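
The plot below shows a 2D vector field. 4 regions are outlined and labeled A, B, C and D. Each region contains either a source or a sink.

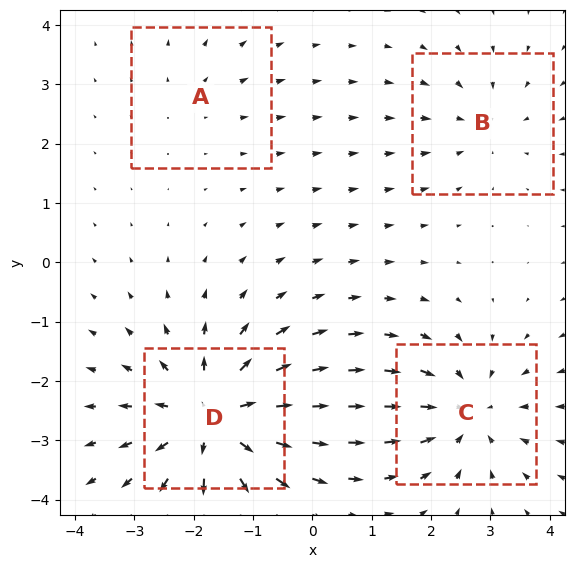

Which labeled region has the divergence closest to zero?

Divergence at each region's feature centre — A: about +2, B: about -3, C: about -5, D: about +7. Region A is closest to zero.

A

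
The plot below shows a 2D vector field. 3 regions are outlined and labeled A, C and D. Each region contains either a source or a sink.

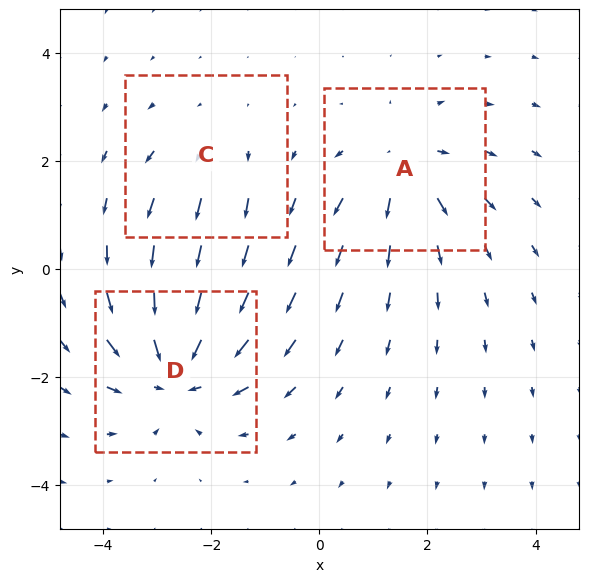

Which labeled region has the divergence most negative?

Divergence at each region's feature centre — A: about +3, C: about +2, D: about -5. Region D is most negative.

D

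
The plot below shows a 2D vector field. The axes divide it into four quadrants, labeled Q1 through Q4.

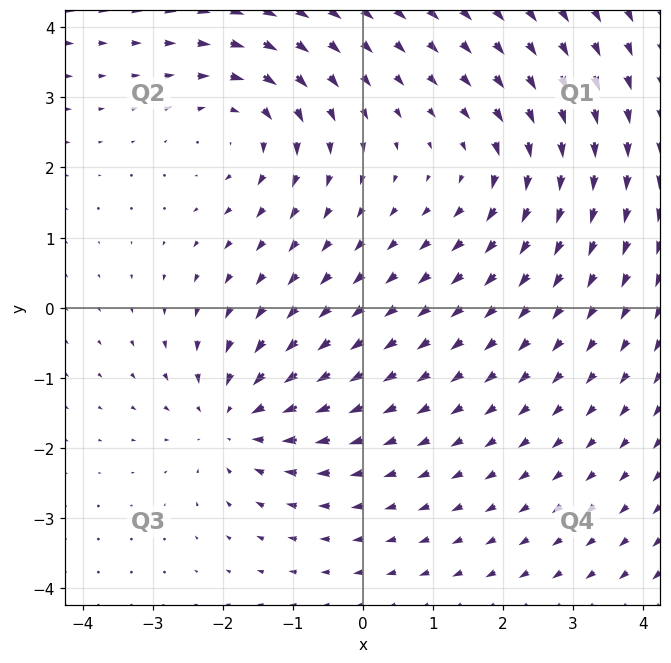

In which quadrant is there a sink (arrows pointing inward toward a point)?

The sink sits at approximately (-1.8, -1.6), which lies in quadrant Q3. The divergence there is about -4, negative as expected for a sink.

Q3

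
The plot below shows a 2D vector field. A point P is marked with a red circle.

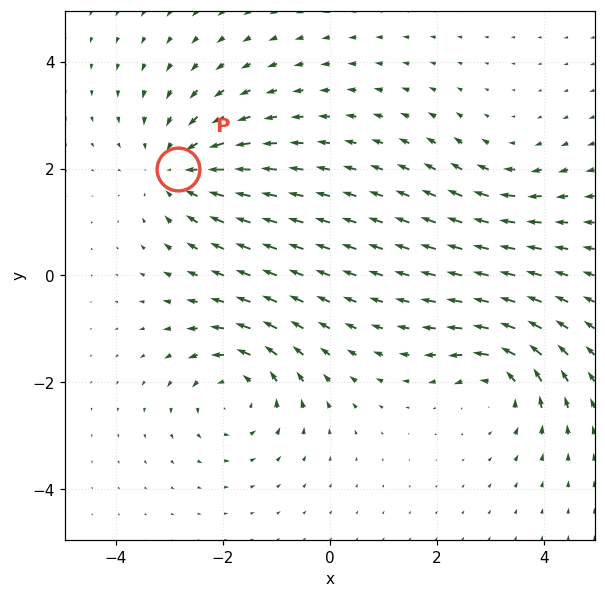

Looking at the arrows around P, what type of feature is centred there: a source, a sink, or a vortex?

sink

At P (-2.8, 2.0) the arrows converge inward. Divergence about -4, curl ≈0 — negative divergence with near-zero curl is a sink.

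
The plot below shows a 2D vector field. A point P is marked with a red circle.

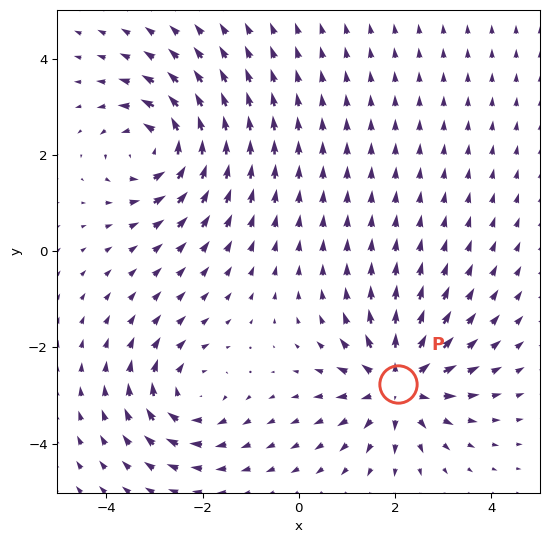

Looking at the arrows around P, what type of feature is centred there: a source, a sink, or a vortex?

source

At P (2.1, -2.8) the arrows spread outward. Divergence about +4, curl ≈0 — positive divergence with near-zero curl is a source.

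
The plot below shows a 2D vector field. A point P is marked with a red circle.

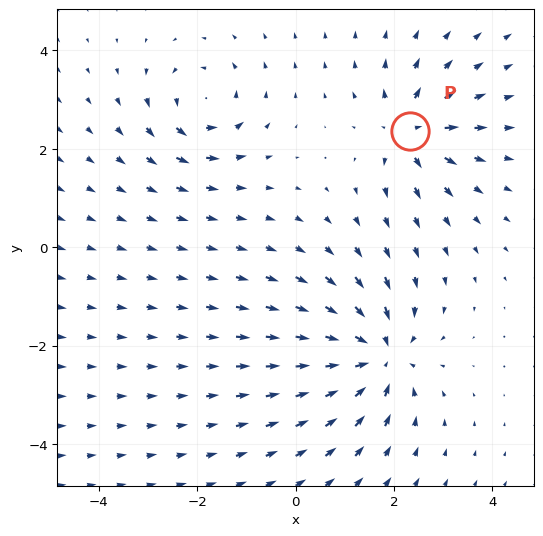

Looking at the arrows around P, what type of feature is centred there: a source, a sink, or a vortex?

source

At P (2.3, 2.4) the arrows spread outward. Divergence about +4, curl ≈0 — positive divergence with near-zero curl is a source.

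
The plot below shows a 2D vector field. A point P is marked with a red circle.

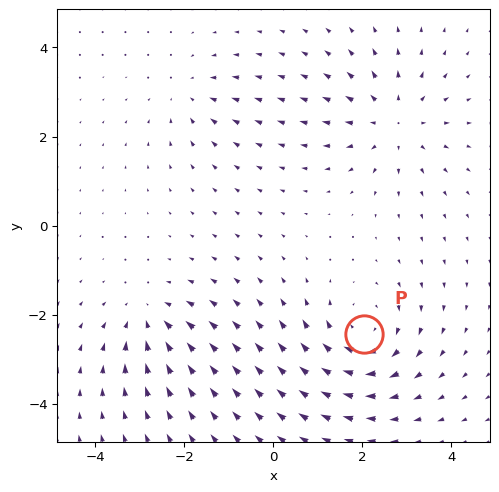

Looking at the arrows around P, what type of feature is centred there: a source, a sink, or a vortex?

vortex

At P (2.0, -2.4) the arrows circulate clockwise. Divergence ≈0, curl about -5 — near-zero divergence with nonzero curl is a vortex.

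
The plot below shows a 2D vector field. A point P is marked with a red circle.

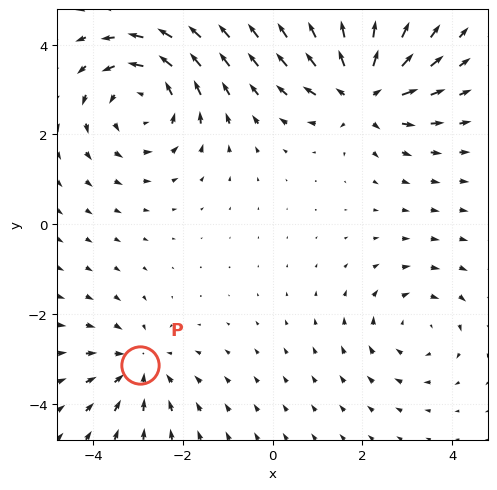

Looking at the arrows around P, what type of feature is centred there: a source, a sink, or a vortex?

sink

At P (-3.0, -3.1) the arrows converge inward. Divergence about -3, curl ≈0 — negative divergence with near-zero curl is a sink.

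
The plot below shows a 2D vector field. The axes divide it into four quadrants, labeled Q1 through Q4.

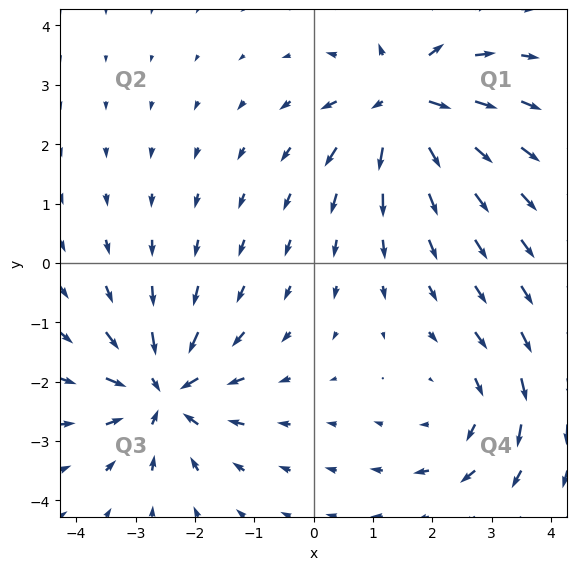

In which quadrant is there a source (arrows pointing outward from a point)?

Q1

The source sits at approximately (1.5, 2.7), which lies in quadrant Q1. The divergence there is about +7, positive as expected for a source.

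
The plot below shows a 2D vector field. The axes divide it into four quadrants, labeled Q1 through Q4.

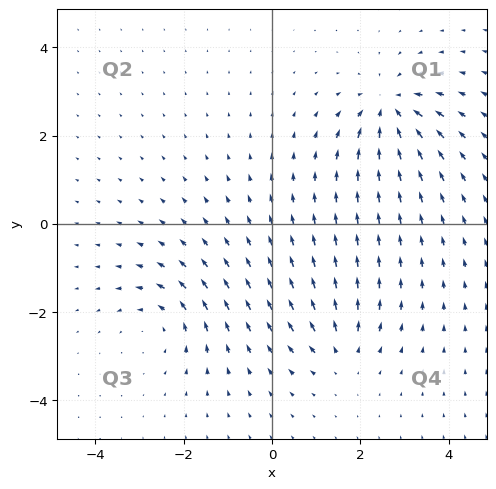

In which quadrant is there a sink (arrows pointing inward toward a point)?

Q1

The sink sits at approximately (2.7, 2.6), which lies in quadrant Q1. The divergence there is about -6, negative as expected for a sink.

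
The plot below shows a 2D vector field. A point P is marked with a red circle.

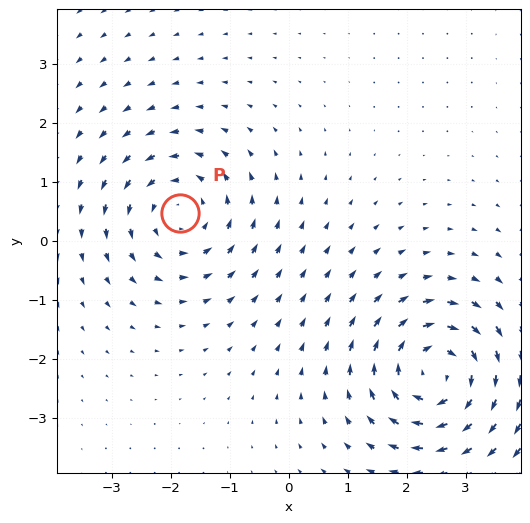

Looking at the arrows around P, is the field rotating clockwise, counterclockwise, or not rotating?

counterclockwise

Near P at (-1.9, 0.5) the arrows circulate counterclockwise. The curl (z-component) there is about +4; positive curl means counterclockwise rotation.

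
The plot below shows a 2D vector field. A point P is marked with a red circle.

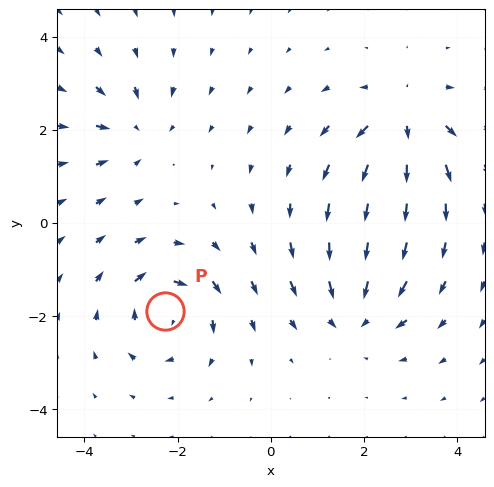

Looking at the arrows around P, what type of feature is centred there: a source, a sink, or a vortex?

At P (-2.3, -1.9) the arrows circulate clockwise. Divergence ≈0, curl about -5 — near-zero divergence with nonzero curl is a vortex.

vortex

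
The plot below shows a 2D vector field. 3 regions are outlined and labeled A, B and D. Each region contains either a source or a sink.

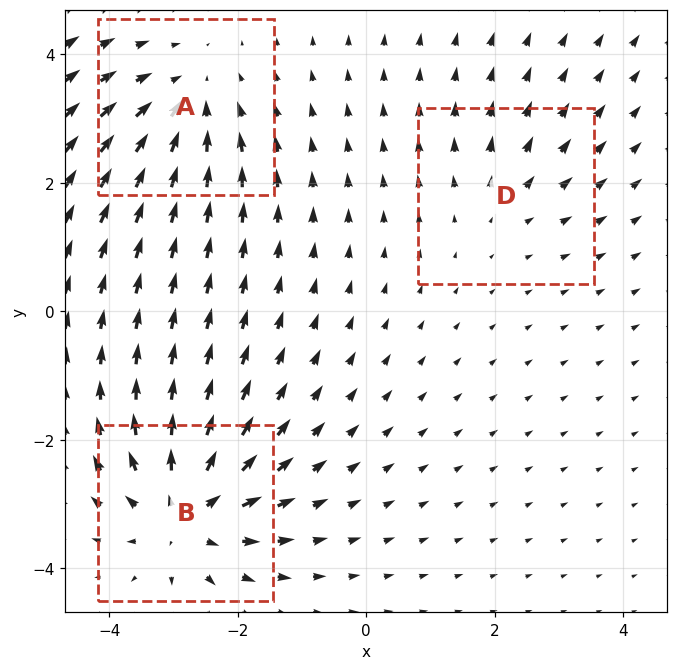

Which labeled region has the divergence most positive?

B

Divergence at each region's feature centre — A: about -4, B: about +5, D: about +2. Region B is most positive.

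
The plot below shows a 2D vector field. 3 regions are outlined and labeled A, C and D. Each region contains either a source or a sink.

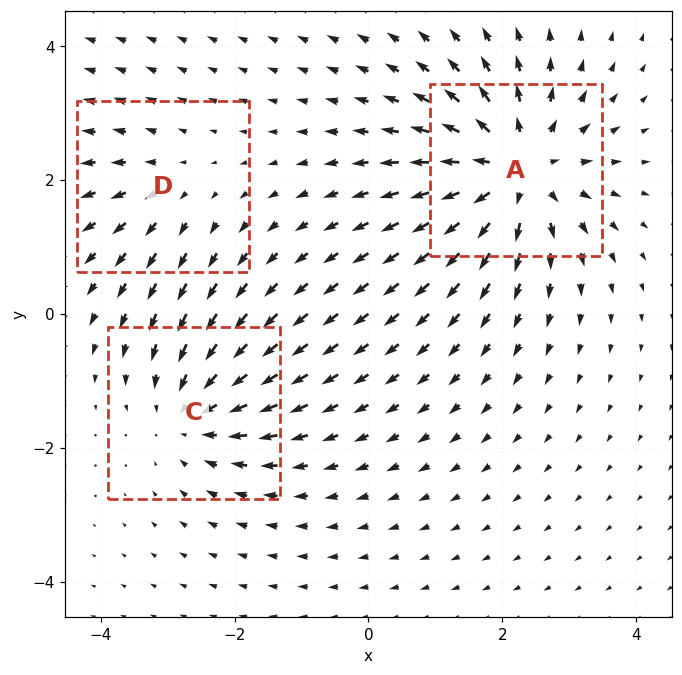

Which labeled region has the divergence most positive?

A

Divergence at each region's feature centre — A: about +5, C: about -3, D: about +2. Region A is most positive.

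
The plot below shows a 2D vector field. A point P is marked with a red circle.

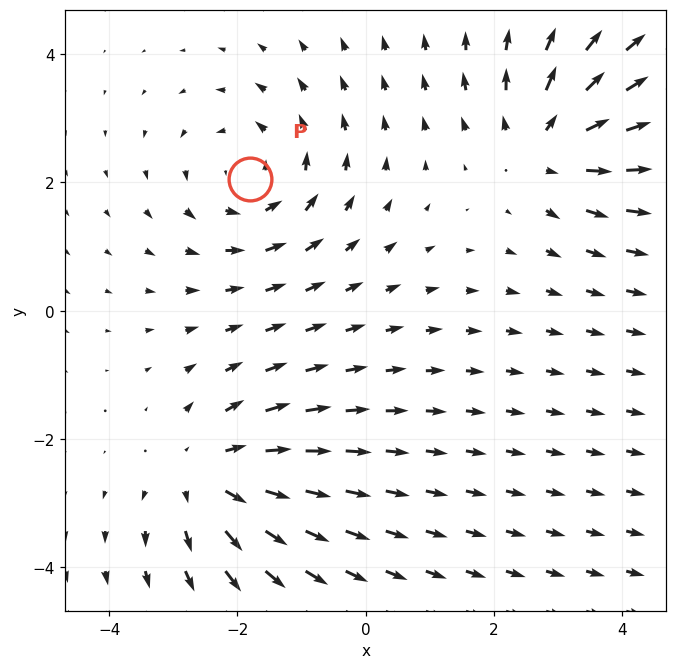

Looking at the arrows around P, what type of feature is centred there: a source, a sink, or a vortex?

At P (-1.8, 2.1) the arrows circulate counterclockwise. Divergence ≈0, curl about +3 — near-zero divergence with nonzero curl is a vortex.

vortex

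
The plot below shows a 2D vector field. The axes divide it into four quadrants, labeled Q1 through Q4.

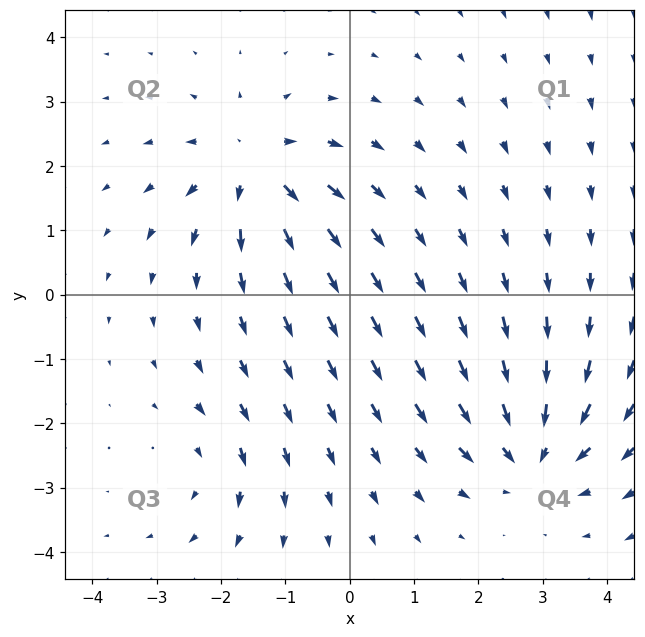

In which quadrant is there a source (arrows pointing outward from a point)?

Q2

The source sits at approximately (-1.5, 2.0), which lies in quadrant Q2. The divergence there is about +6, positive as expected for a source.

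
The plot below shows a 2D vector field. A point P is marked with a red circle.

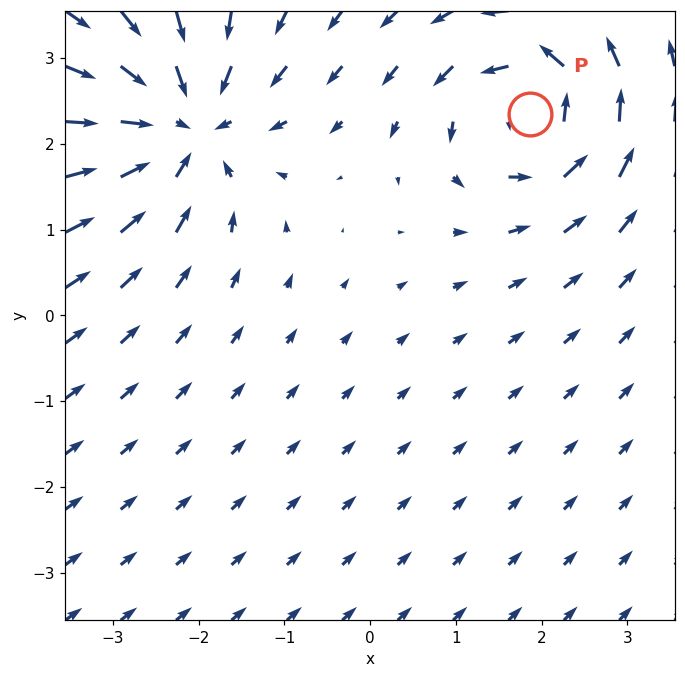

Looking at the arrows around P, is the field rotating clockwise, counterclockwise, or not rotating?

counterclockwise

Near P at (1.9, 2.3) the arrows circulate counterclockwise. The curl (z-component) there is about +6; positive curl means counterclockwise rotation.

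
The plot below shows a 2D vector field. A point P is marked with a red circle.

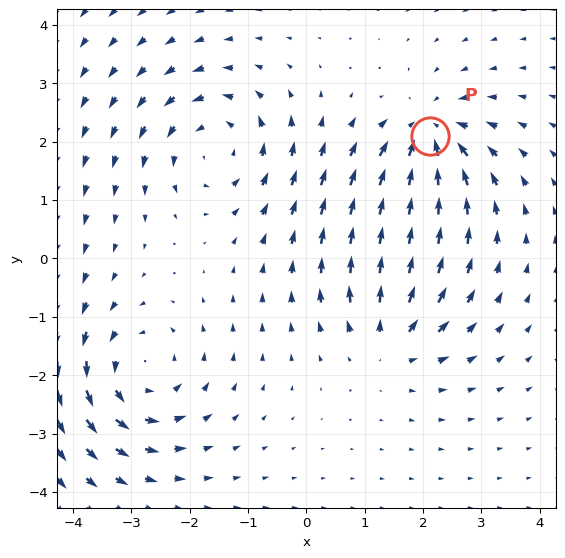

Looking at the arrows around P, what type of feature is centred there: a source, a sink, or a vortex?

sink

At P (2.1, 2.1) the arrows converge inward. Divergence about -6, curl ≈0 — negative divergence with near-zero curl is a sink.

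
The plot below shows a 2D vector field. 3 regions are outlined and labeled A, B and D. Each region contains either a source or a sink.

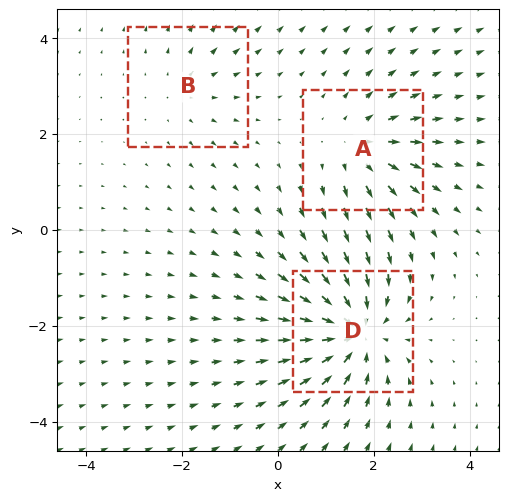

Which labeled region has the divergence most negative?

Divergence at each region's feature centre — A: about +3, B: about +2, D: about -5. Region D is most negative.

D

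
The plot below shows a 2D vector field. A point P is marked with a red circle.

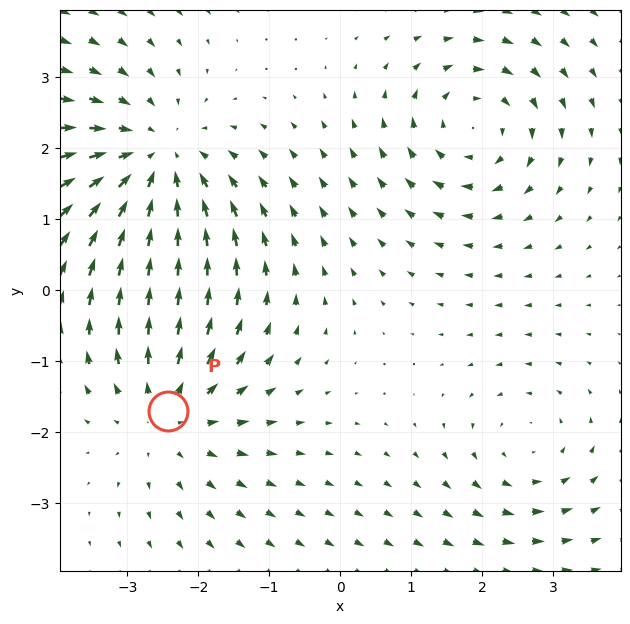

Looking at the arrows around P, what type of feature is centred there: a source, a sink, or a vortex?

source

At P (-2.4, -1.7) the arrows spread outward. Divergence about +3, curl ≈0 — positive divergence with near-zero curl is a source.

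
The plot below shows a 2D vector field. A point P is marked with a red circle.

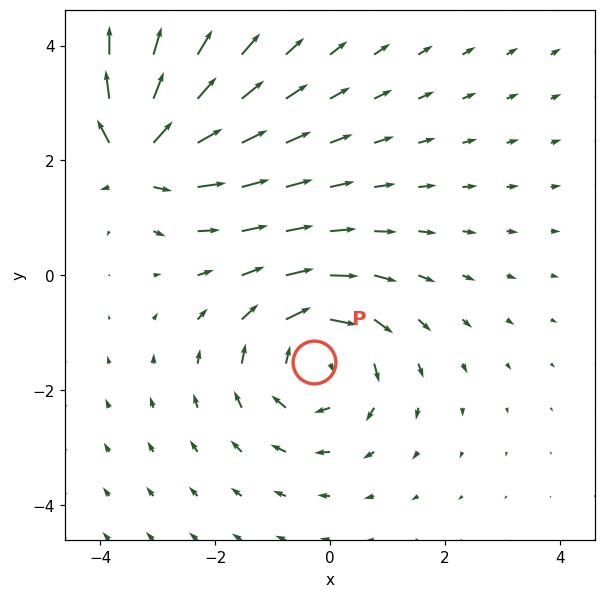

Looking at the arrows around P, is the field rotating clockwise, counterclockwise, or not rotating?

clockwise

Near P at (-0.3, -1.5) the arrows circulate clockwise. The curl (z-component) there is about -4; negative curl means clockwise rotation.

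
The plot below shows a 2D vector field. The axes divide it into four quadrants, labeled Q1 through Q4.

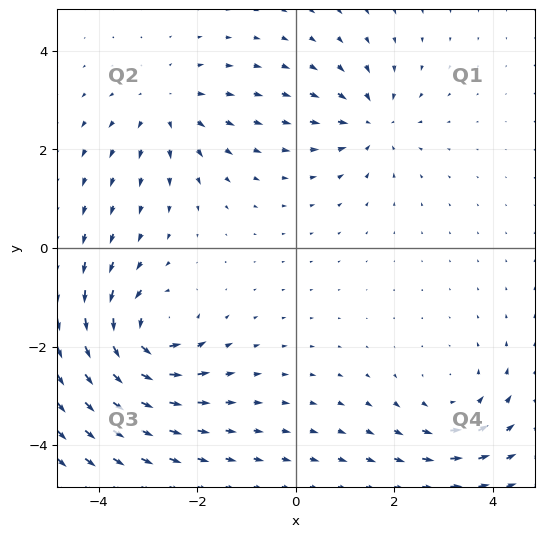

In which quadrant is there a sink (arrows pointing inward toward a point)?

The sink sits at approximately (1.6, 2.5), which lies in quadrant Q1. The divergence there is about -4, negative as expected for a sink.

Q1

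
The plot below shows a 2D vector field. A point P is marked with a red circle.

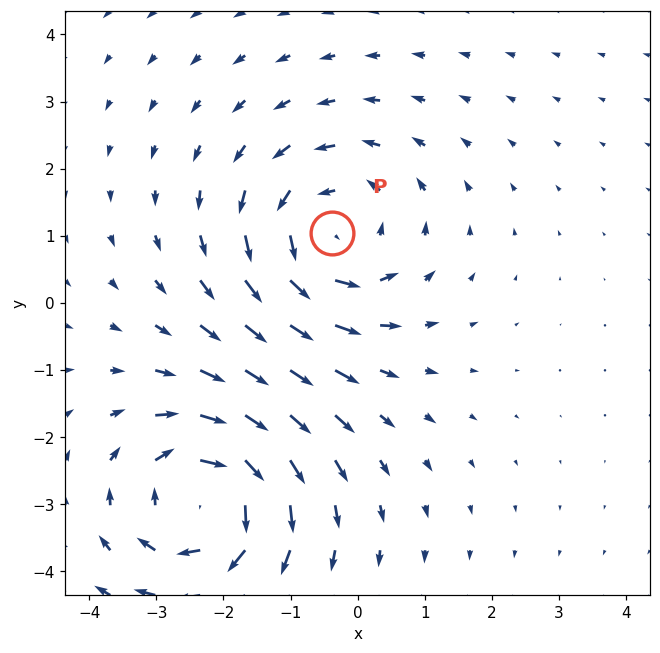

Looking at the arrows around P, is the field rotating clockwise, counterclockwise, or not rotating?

Near P at (-0.4, 1.0) the arrows circulate counterclockwise. The curl (z-component) there is about +3; positive curl means counterclockwise rotation.

counterclockwise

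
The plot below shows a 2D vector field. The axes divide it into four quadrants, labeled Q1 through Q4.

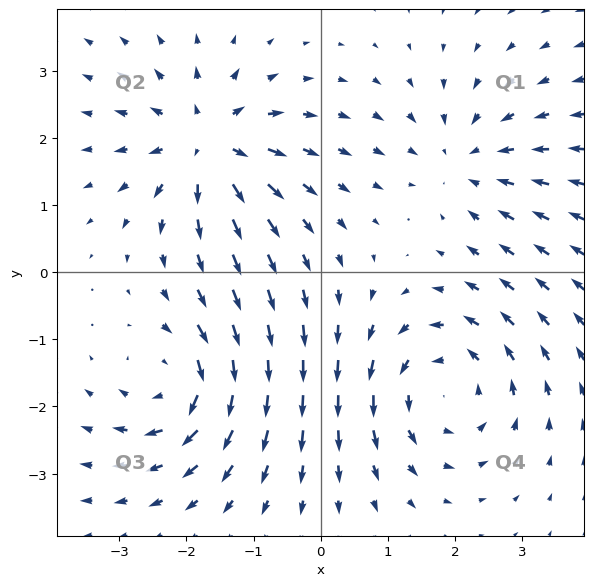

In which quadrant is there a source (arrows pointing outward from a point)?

The source sits at approximately (-1.7, 1.9), which lies in quadrant Q2. The divergence there is about +5, positive as expected for a source.

Q2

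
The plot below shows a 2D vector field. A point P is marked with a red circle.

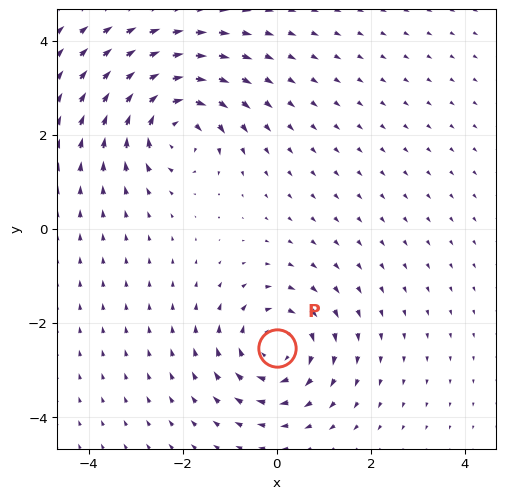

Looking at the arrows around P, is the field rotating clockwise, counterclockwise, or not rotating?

Near P at (-0.0, -2.5) the arrows circulate clockwise. The curl (z-component) there is about -4; negative curl means clockwise rotation.

clockwise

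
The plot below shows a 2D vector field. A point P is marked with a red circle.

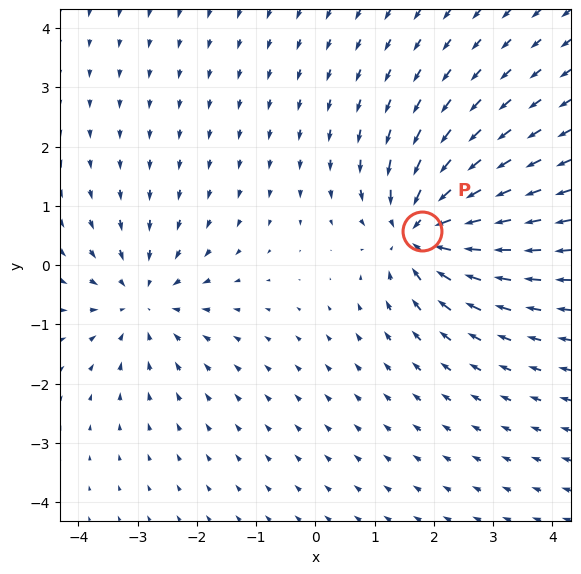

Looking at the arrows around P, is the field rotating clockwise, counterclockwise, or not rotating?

not rotating

Near P at (1.8, 0.6) the arrows show no circulation. The curl there is ≈0.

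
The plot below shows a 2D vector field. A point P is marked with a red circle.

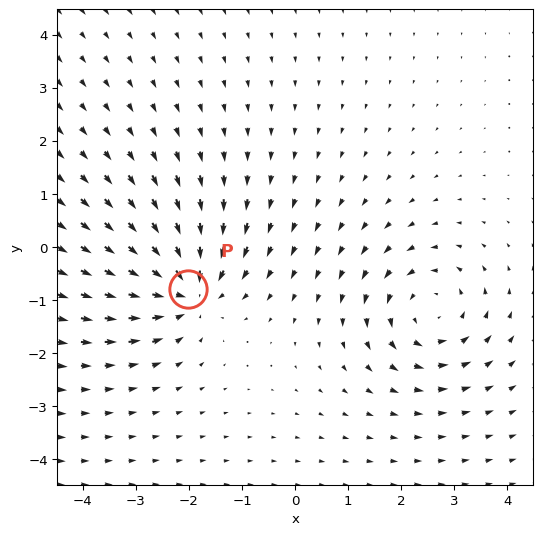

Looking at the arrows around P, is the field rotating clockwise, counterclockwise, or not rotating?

Near P at (-2.0, -0.8) the arrows show no circulation. The curl there is ≈0.

not rotating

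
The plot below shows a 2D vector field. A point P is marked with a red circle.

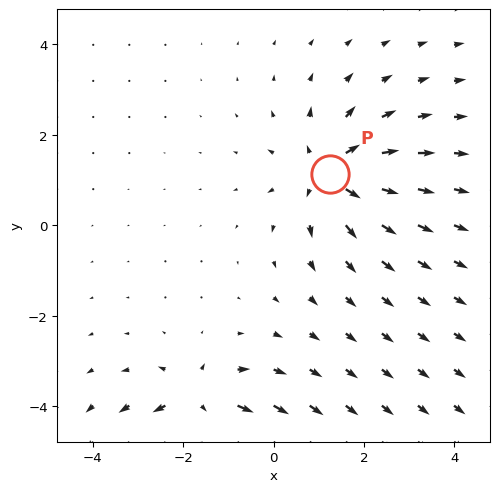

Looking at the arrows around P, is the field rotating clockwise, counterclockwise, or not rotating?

not rotating

Near P at (1.3, 1.1) the arrows show no circulation. The curl there is ≈0.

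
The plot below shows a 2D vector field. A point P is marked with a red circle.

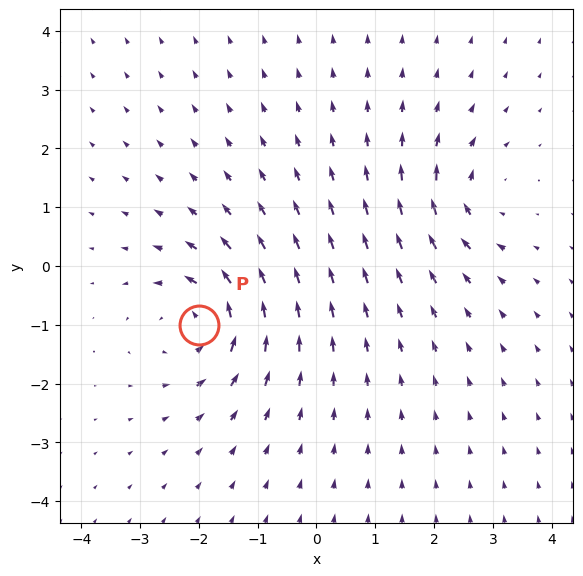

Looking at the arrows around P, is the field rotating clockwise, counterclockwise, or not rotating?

counterclockwise

Near P at (-2.0, -1.0) the arrows circulate counterclockwise. The curl (z-component) there is about +6; positive curl means counterclockwise rotation.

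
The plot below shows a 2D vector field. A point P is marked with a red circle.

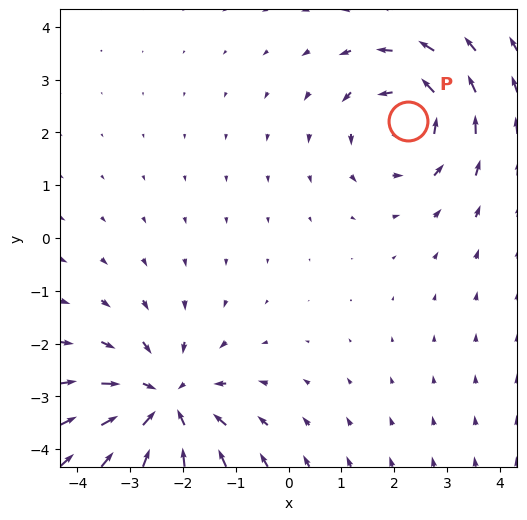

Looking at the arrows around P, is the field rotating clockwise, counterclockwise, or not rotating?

Near P at (2.3, 2.2) the arrows circulate counterclockwise. The curl (z-component) there is about +4; positive curl means counterclockwise rotation.

counterclockwise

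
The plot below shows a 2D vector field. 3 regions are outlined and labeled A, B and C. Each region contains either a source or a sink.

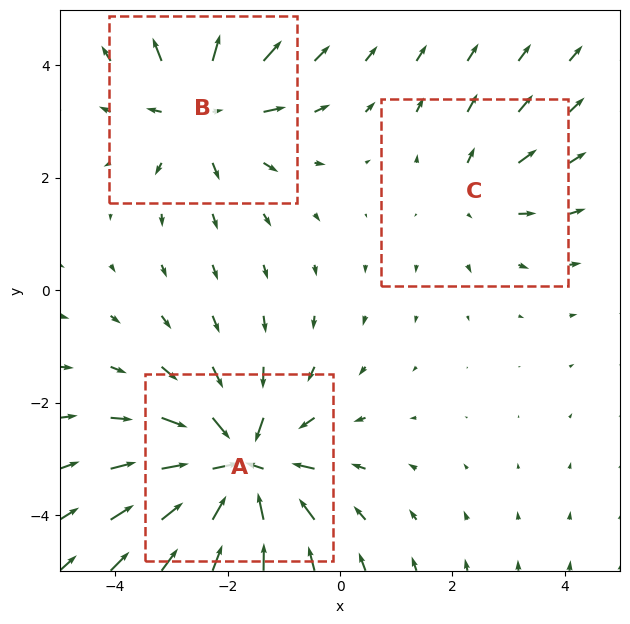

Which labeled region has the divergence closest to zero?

Divergence at each region's feature centre — A: about -5, B: about +3, C: about +2. Region C is closest to zero.

C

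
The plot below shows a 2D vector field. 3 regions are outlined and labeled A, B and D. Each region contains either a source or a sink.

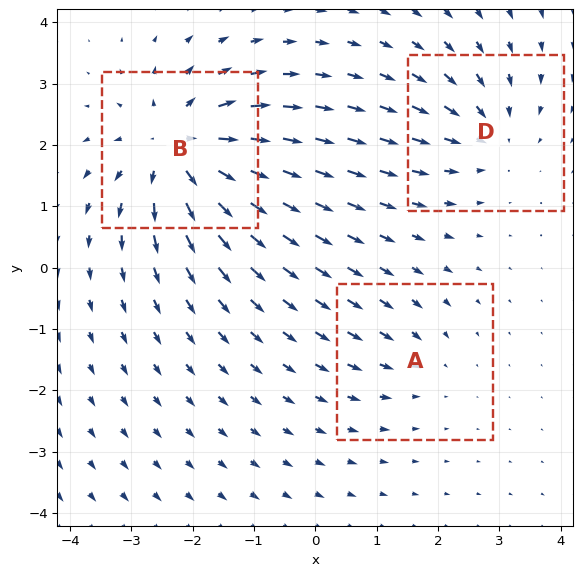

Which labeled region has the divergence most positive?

B

Divergence at each region's feature centre — A: about -2, B: about +5, D: about -3. Region B is most positive.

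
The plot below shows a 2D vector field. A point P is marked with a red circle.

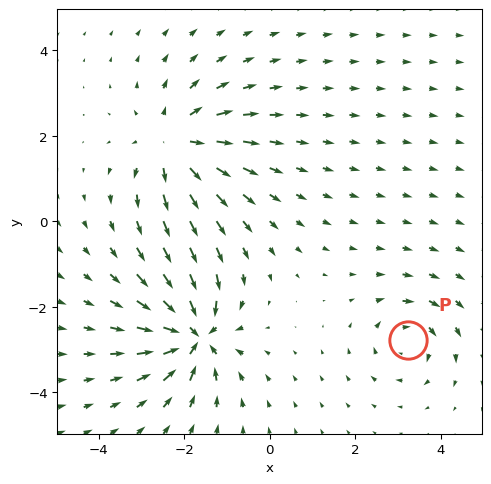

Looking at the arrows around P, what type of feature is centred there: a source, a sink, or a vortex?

vortex

At P (3.2, -2.8) the arrows circulate clockwise. Divergence ≈0, curl about -4 — near-zero divergence with nonzero curl is a vortex.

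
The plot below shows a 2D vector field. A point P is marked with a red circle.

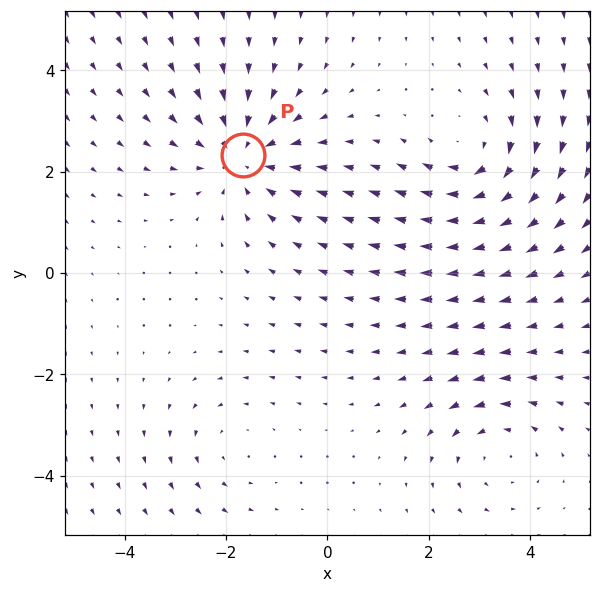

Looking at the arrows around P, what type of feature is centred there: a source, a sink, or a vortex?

sink

At P (-1.7, 2.3) the arrows converge inward. Divergence about -4, curl ≈0 — negative divergence with near-zero curl is a sink.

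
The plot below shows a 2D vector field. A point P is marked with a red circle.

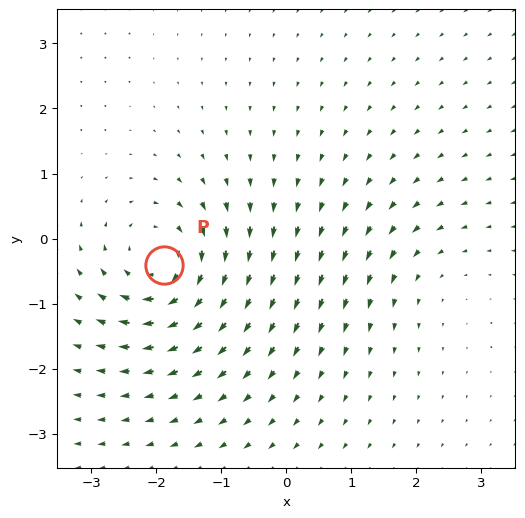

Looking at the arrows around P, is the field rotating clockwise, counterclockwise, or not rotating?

Near P at (-1.9, -0.4) the arrows circulate clockwise. The curl (z-component) there is about -6; negative curl means clockwise rotation.

clockwise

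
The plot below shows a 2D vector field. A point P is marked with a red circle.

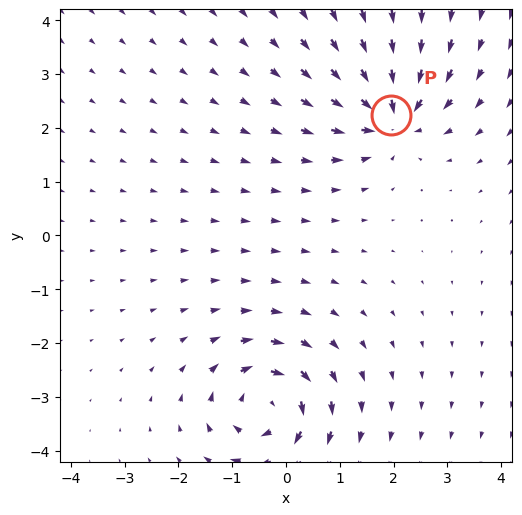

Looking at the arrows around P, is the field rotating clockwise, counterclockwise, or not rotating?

not rotating

Near P at (2.0, 2.2) the arrows show no circulation. The curl there is ≈0.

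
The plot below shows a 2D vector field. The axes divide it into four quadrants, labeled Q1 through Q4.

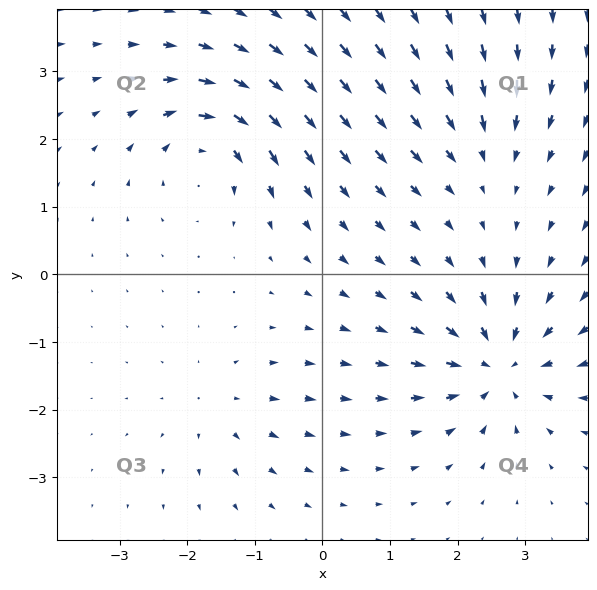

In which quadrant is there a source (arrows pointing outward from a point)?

The source sits at approximately (-1.5, -1.9), which lies in quadrant Q3. The divergence there is about +3, positive as expected for a source.

Q3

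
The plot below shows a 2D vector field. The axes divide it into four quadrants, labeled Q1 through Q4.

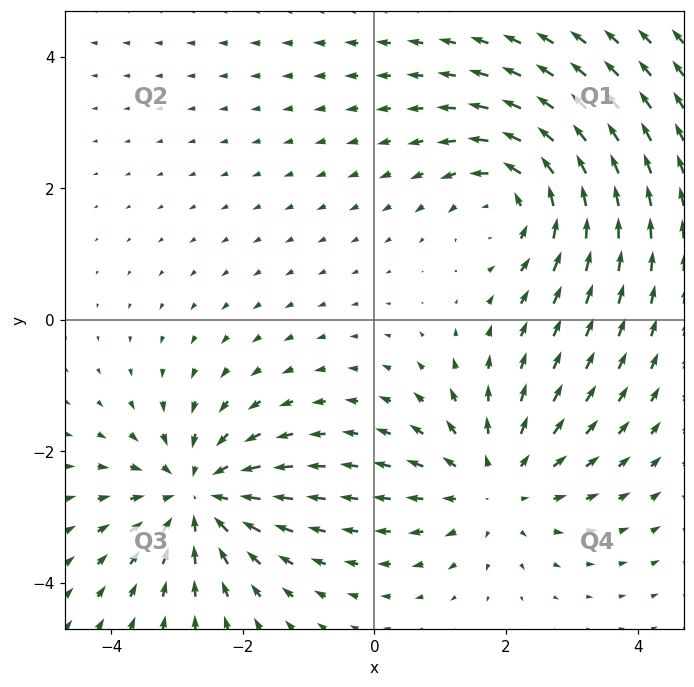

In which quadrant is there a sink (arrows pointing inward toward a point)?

Q3

The sink sits at approximately (-2.7, -2.7), which lies in quadrant Q3. The divergence there is about -4, negative as expected for a sink.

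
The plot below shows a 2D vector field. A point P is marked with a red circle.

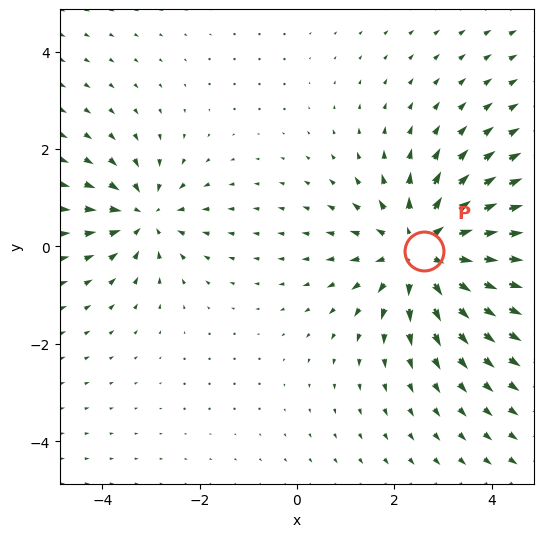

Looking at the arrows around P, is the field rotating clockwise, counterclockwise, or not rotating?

Near P at (2.6, -0.1) the arrows show no circulation. The curl there is ≈0.

not rotating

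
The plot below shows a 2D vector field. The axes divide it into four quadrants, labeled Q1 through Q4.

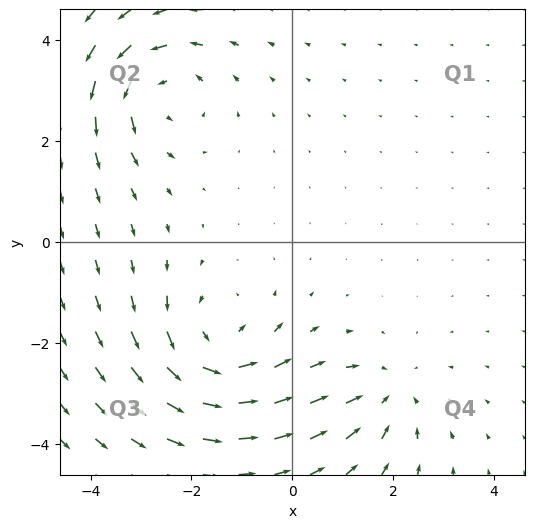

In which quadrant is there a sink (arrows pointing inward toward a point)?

The sink sits at approximately (1.9, -3.1), which lies in quadrant Q4. The divergence there is about -3, negative as expected for a sink.

Q4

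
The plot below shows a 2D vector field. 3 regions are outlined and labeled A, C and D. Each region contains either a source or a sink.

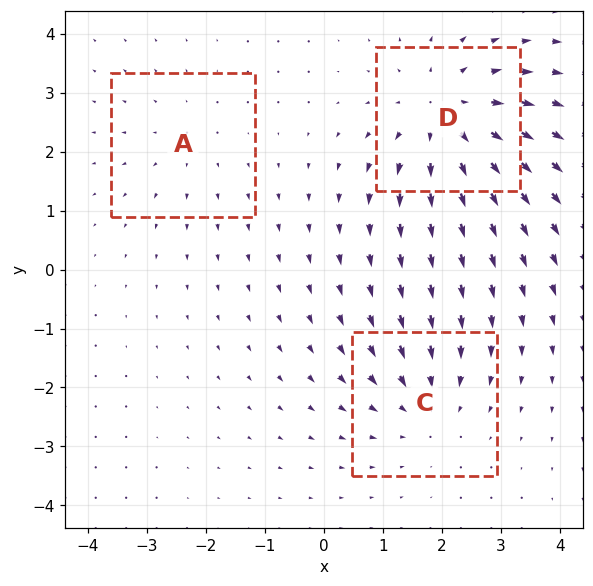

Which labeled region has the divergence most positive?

D

Divergence at each region's feature centre — A: about +2, C: about -3, D: about +4. Region D is most positive.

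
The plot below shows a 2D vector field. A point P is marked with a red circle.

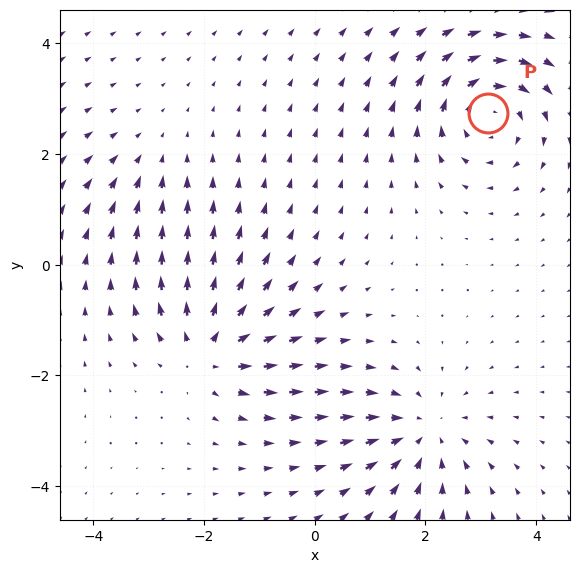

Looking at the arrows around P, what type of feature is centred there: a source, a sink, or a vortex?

vortex

At P (3.1, 2.7) the arrows circulate clockwise. Divergence ≈0, curl about -6 — near-zero divergence with nonzero curl is a vortex.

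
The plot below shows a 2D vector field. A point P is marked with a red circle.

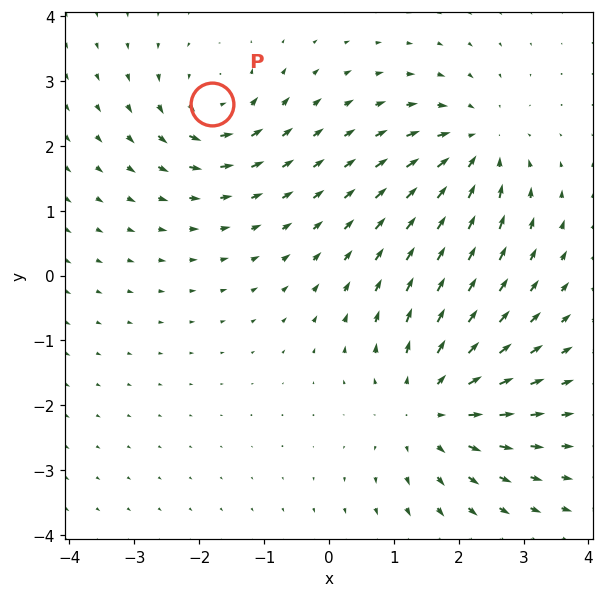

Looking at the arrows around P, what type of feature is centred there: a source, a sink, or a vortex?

At P (-1.8, 2.6) the arrows circulate counterclockwise. Divergence ≈0, curl about +4 — near-zero divergence with nonzero curl is a vortex.

vortex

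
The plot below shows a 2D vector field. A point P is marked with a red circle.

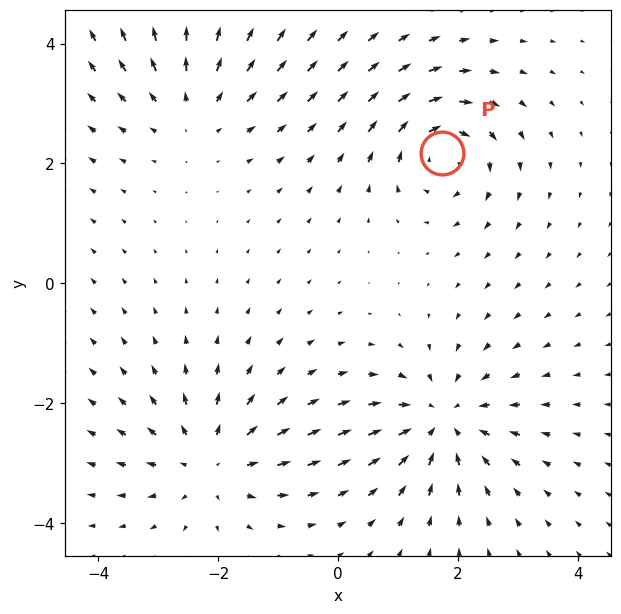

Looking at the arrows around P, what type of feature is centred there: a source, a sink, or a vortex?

At P (1.7, 2.2) the arrows circulate clockwise. Divergence ≈0, curl about -6 — near-zero divergence with nonzero curl is a vortex.

vortex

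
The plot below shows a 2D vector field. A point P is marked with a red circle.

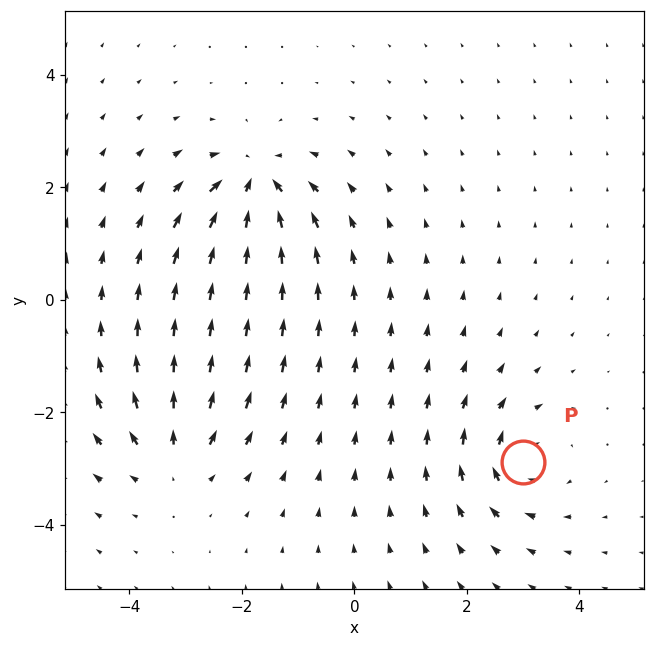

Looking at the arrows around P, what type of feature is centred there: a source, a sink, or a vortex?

At P (3.0, -2.9) the arrows circulate clockwise. Divergence ≈0, curl about -5 — near-zero divergence with nonzero curl is a vortex.

vortex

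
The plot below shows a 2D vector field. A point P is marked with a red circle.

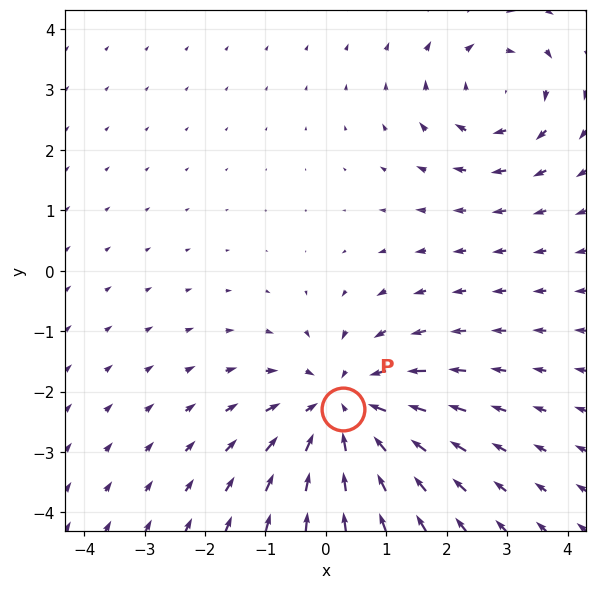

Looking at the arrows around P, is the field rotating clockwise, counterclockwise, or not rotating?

not rotating

Near P at (0.3, -2.3) the arrows show no circulation. The curl there is ≈0.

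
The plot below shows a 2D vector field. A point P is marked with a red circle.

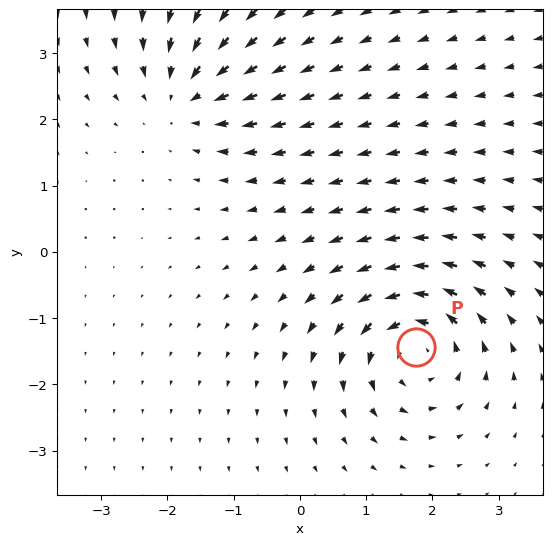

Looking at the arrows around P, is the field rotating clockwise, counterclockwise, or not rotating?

Near P at (1.8, -1.4) the arrows circulate counterclockwise. The curl (z-component) there is about +6; positive curl means counterclockwise rotation.

counterclockwise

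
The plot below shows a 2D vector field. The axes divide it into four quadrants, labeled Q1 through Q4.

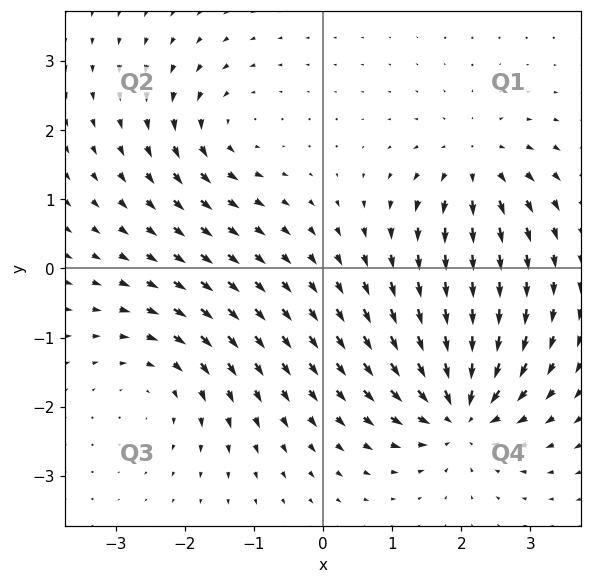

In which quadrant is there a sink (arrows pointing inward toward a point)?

Q4

The sink sits at approximately (2.0, -2.1), which lies in quadrant Q4. The divergence there is about -7, negative as expected for a sink.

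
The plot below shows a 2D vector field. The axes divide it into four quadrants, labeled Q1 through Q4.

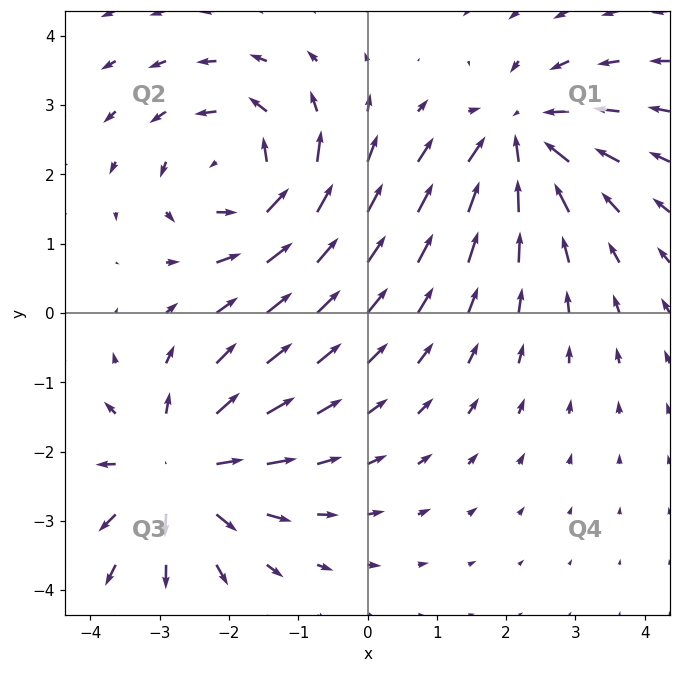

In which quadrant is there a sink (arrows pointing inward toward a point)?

The sink sits at approximately (2.2, 2.5), which lies in quadrant Q1. The divergence there is about -4, negative as expected for a sink.

Q1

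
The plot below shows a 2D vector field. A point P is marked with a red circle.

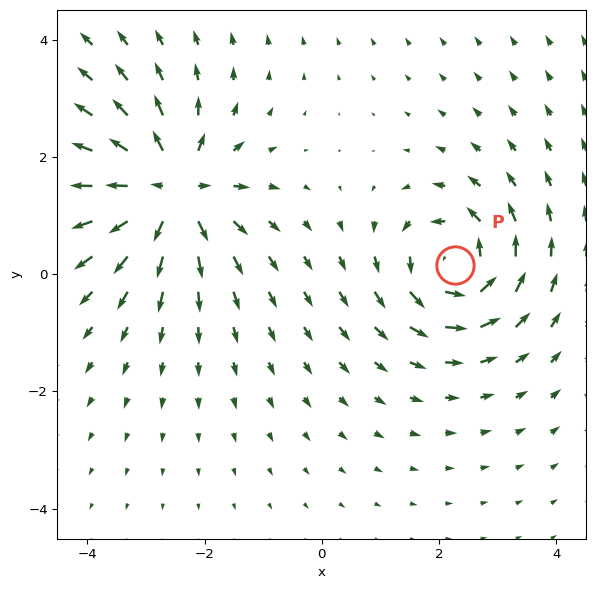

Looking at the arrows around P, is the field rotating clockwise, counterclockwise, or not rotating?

Near P at (2.3, 0.2) the arrows circulate counterclockwise. The curl (z-component) there is about +5; positive curl means counterclockwise rotation.

counterclockwise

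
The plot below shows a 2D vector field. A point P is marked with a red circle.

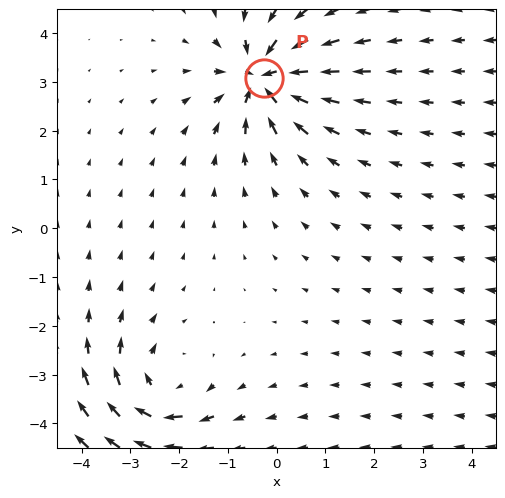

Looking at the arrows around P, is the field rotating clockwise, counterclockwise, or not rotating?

Near P at (-0.3, 3.1) the arrows show no circulation. The curl there is ≈0.

not rotating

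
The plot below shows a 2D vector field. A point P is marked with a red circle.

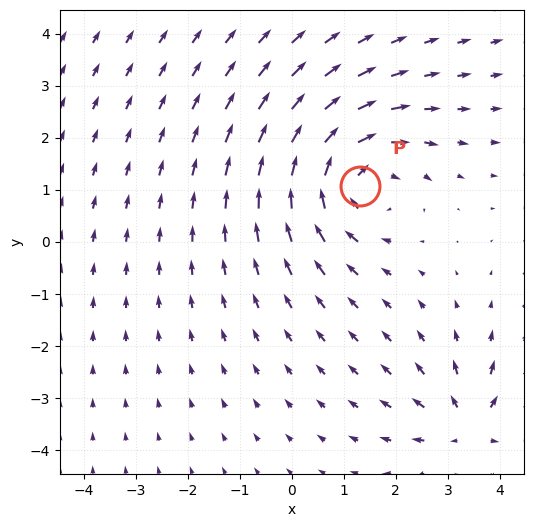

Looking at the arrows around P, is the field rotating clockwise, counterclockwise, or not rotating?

Near P at (1.3, 1.1) the arrows circulate clockwise. The curl (z-component) there is about -4; negative curl means clockwise rotation.

clockwise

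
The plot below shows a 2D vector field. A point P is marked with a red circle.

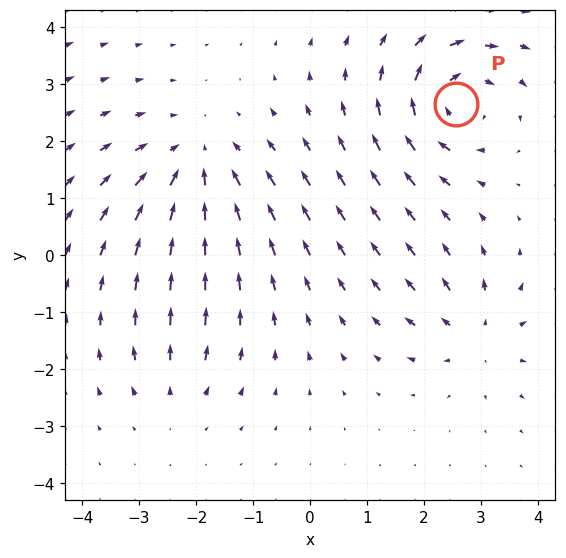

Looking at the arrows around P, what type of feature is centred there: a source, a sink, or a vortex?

vortex

At P (2.6, 2.7) the arrows circulate clockwise. Divergence ≈0, curl about -6 — near-zero divergence with nonzero curl is a vortex.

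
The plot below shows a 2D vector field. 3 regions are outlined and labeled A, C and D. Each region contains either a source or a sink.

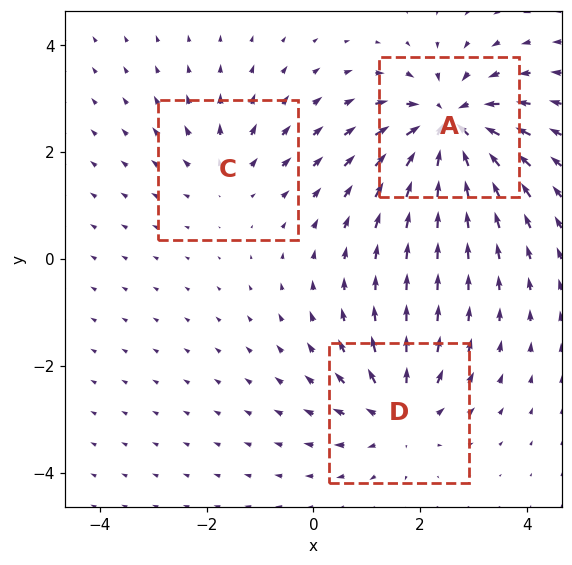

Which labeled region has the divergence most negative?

A

Divergence at each region's feature centre — A: about -6, C: about +2, D: about +4. Region A is most negative.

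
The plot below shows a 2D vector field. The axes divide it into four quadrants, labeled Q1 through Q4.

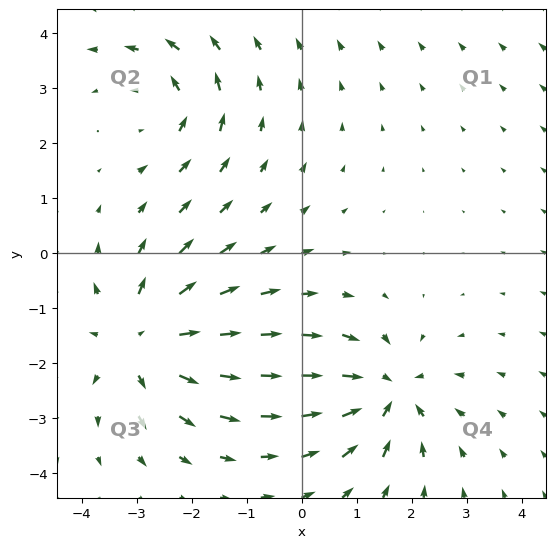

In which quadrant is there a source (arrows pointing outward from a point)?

The source sits at approximately (-2.9, -1.6), which lies in quadrant Q3. The divergence there is about +4, positive as expected for a source.

Q3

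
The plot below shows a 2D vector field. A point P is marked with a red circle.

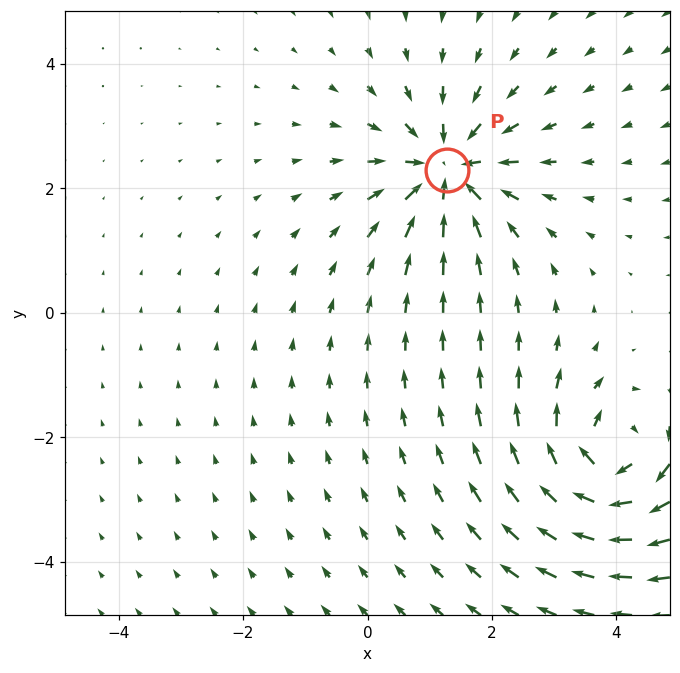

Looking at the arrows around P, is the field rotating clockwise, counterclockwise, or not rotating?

Near P at (1.3, 2.3) the arrows show no circulation. The curl there is ≈0.

not rotating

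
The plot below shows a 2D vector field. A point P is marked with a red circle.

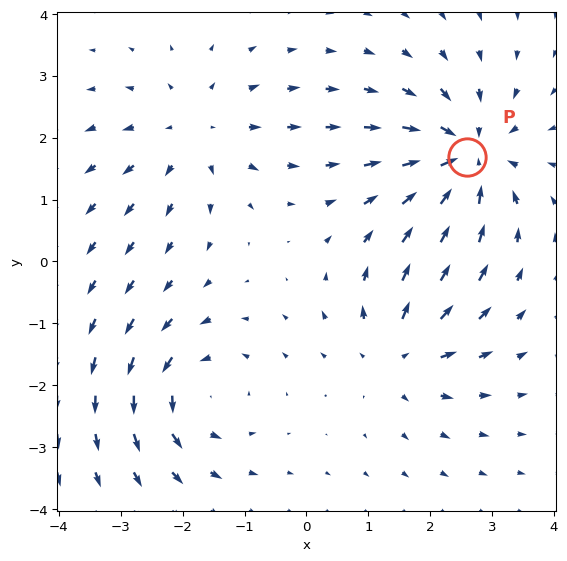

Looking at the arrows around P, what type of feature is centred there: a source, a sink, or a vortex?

At P (2.6, 1.7) the arrows converge inward. Divergence about -6, curl ≈0 — negative divergence with near-zero curl is a sink.

sink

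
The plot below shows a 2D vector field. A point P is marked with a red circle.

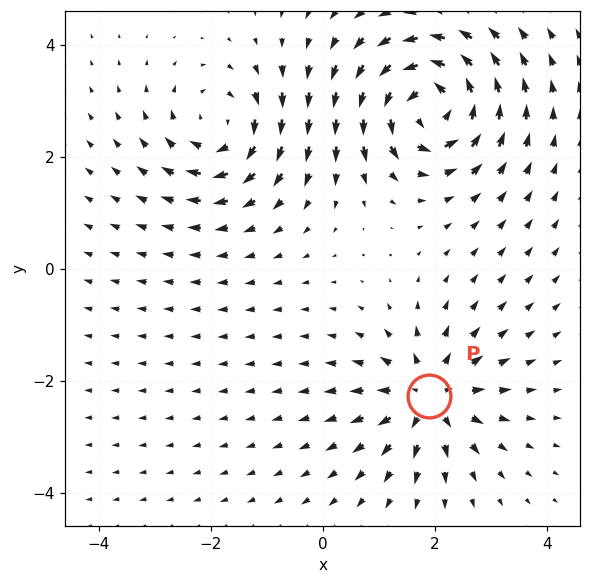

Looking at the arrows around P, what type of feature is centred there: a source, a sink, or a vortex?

source

At P (1.9, -2.3) the arrows spread outward. Divergence about +4, curl ≈0 — positive divergence with near-zero curl is a source.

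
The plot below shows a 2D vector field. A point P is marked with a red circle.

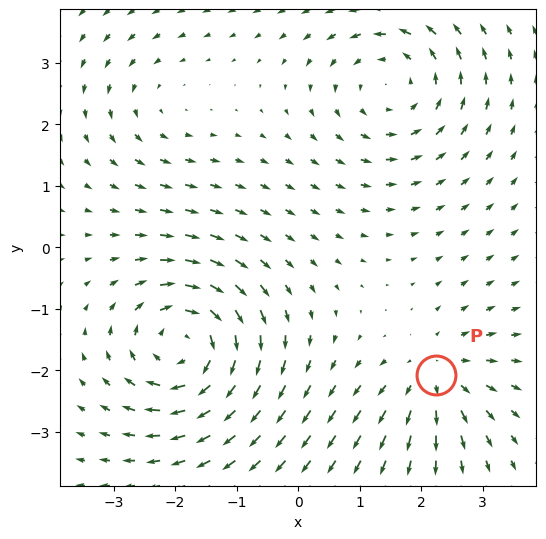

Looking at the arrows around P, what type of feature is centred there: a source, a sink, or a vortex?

At P (2.2, -2.1) the arrows spread outward. Divergence about +4, curl ≈0 — positive divergence with near-zero curl is a source.

source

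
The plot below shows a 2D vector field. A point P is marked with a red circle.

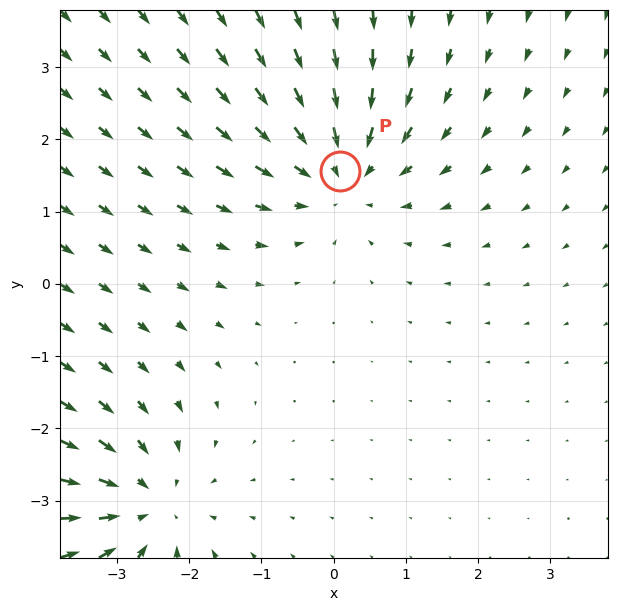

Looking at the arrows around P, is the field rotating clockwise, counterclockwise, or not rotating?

Near P at (0.1, 1.6) the arrows show no circulation. The curl there is ≈0.

not rotating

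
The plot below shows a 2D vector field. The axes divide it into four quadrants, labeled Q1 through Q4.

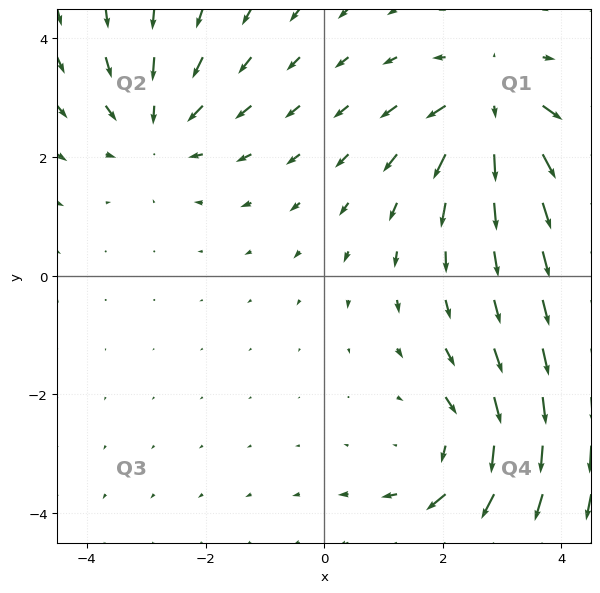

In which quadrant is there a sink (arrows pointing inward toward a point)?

The sink sits at approximately (-2.8, 2.5), which lies in quadrant Q2. The divergence there is about -3, negative as expected for a sink.

Q2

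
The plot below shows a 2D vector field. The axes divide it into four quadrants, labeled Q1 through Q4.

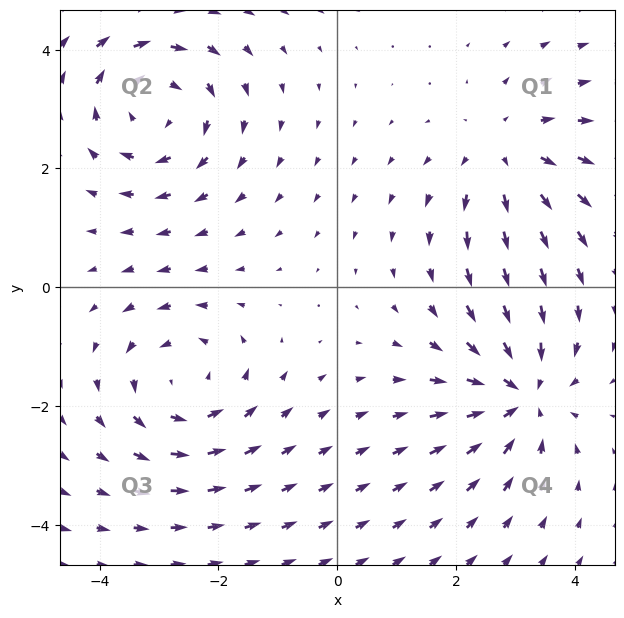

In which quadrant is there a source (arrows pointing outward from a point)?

Q1

The source sits at approximately (2.8, 2.3), which lies in quadrant Q1. The divergence there is about +3, positive as expected for a source.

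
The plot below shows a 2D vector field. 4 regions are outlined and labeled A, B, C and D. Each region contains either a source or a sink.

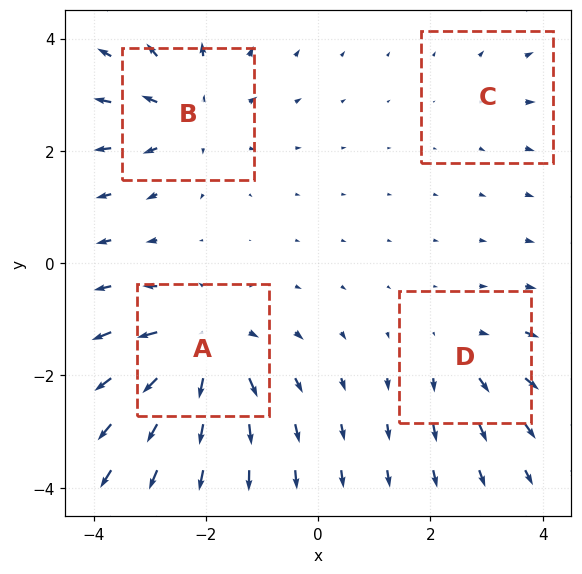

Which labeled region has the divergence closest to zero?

Divergence at each region's feature centre — A: about +7, B: about +5, C: about +2, D: about +3. Region C is closest to zero.

C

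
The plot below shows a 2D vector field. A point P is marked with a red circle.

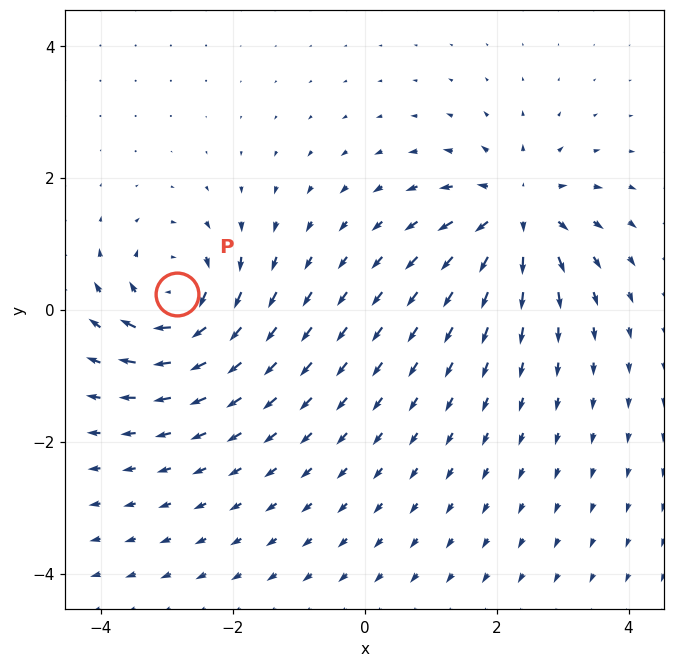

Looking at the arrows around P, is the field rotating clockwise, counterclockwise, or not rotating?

clockwise

Near P at (-2.8, 0.2) the arrows circulate clockwise. The curl (z-component) there is about -6; negative curl means clockwise rotation.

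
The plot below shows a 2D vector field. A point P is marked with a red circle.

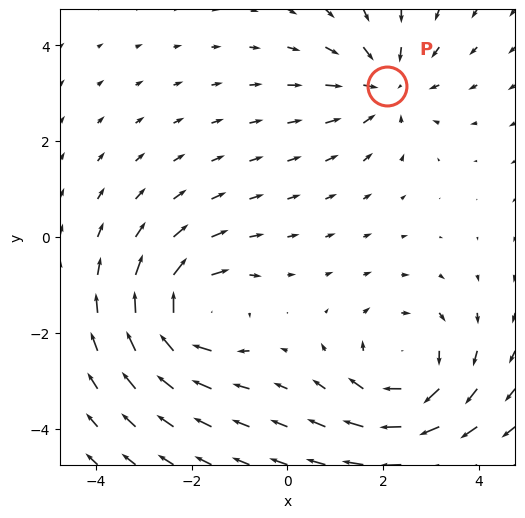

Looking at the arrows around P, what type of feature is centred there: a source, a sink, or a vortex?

sink

At P (2.1, 3.1) the arrows converge inward. Divergence about -4, curl ≈0 — negative divergence with near-zero curl is a sink.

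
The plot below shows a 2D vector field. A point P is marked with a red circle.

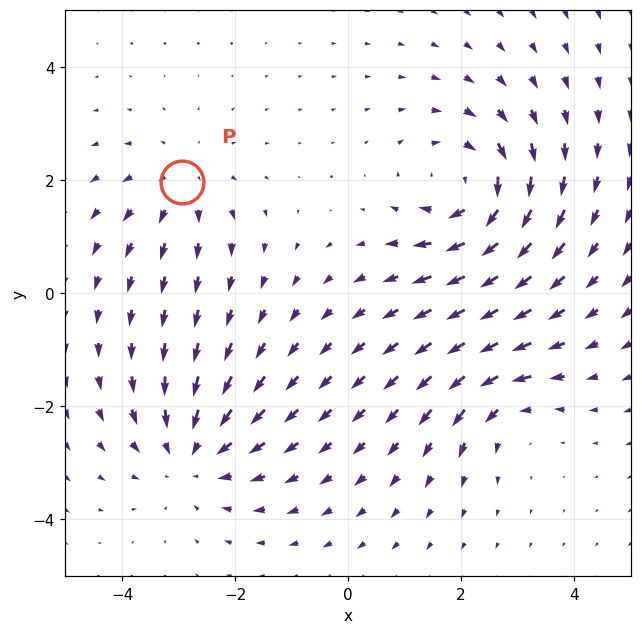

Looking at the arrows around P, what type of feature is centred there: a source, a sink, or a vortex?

source

At P (-2.9, 2.0) the arrows spread outward. Divergence about +3, curl ≈0 — positive divergence with near-zero curl is a source.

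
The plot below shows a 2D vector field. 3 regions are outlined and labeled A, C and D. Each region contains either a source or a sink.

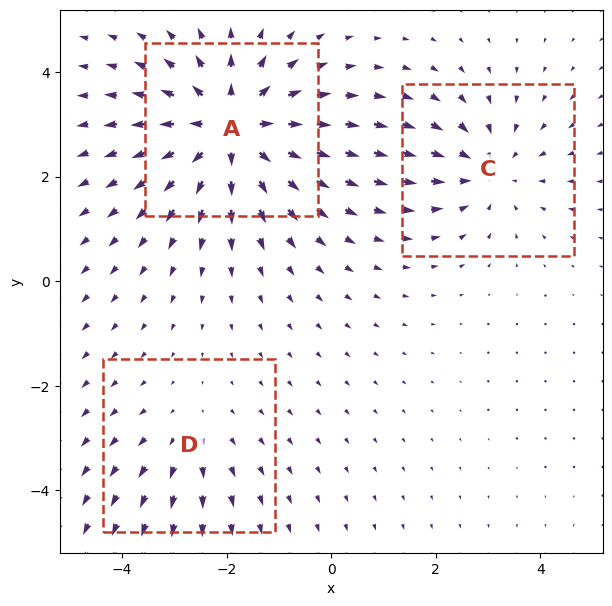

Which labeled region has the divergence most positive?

A

Divergence at each region's feature centre — A: about +5, C: about -3, D: about +2. Region A is most positive.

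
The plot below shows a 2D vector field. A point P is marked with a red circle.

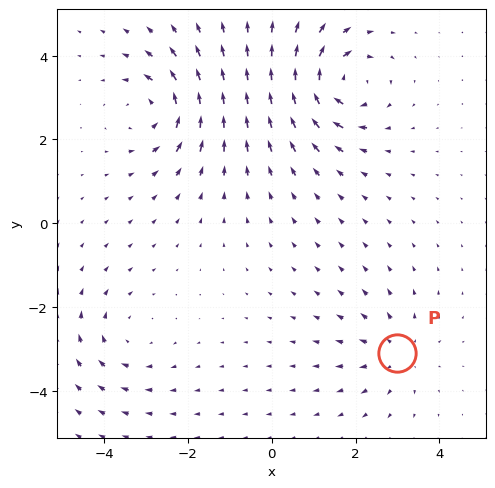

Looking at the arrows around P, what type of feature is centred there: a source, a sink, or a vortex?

At P (3.0, -3.1) the arrows spread outward. Divergence about +3, curl ≈0 — positive divergence with near-zero curl is a source.

source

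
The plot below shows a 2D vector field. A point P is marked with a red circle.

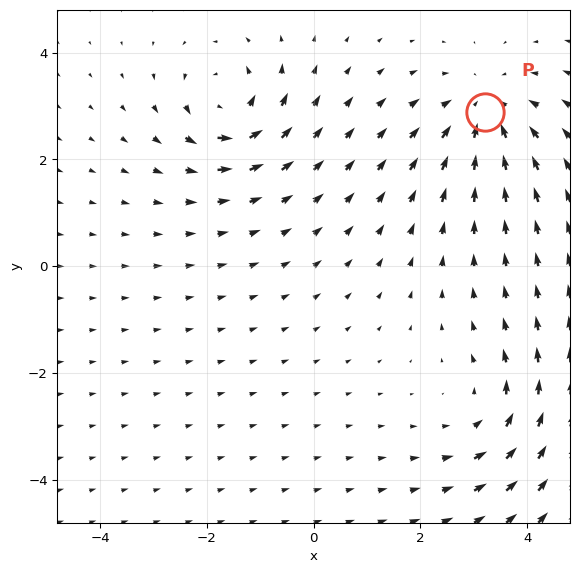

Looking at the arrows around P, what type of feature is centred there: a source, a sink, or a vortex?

sink

At P (3.2, 2.9) the arrows converge inward. Divergence about -4, curl ≈0 — negative divergence with near-zero curl is a sink.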